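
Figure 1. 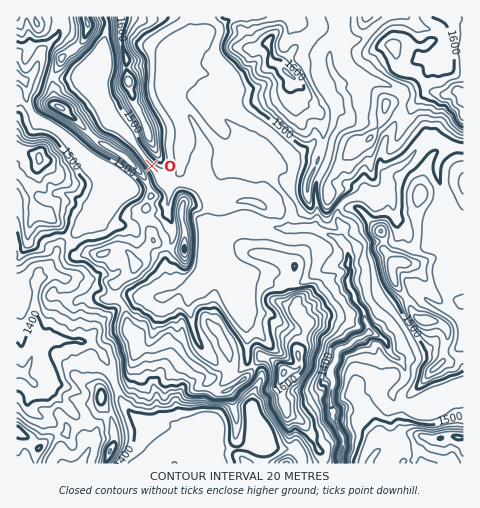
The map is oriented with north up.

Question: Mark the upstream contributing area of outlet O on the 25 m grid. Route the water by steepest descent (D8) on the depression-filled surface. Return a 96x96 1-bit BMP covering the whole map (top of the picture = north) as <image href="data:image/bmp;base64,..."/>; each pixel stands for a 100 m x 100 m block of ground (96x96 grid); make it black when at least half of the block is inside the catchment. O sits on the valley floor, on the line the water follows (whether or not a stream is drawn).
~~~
<image width="96" height="96" href="data:image/bmp;base64,Qk2+BAAAAAAAAD4AAAAoAAAAYAAAAGAAAAABAAEAAAAAAIAEAAATCwAAEwsAAAIAAAAAAAAA////AAAAAAAAAAAAAAAAAAAAAAAAAAAAAAAAAAAAAAAAAAAAAAAAAAAAAAAAAAAAAAAAAAAAAAAAAAAAAAAAAAAAAAAAAAAAAAAAAAAAAAAAAAAAAAAAAAAAAAAAAAAAAAAAAAAAAAAAAAAAAAAAAAAAAAAAAAAAAAAAAAAAAAAAAAAAAAAAAAAAAAAAAAAAAAAAAAAAAAAAAAAAAAAAAAAAAAAAAAAAAAAAAAAAAAAAAAAAAAAAAAAAAAAAAAAAAAAAAAAAAAAAAAAAAAAAAAAAAAAAAAAAAAAAAAAAAAAAAAAAAAAAAAAAAAAAAAAAAAAAAAAAAAAAAAAAAAAAAAAAAAAAAAAAAAAAAAAAAAAAAAAAAAAAAAAAAAAAAAAAAAAAAAAAAAAAAAAAAAAAAAAAAAAAAAAAAAAAAAAAAAAAAAAAAAAAAAAAAAAAAAAAAAAAAAAAAAAAAAAAAAAAAAAAAAAAAAAAAAAAAAAAAAAAAAAAAAAAAAAAAAAAAAAAAAAAAAAAAAAAAAAAAAAAAAAAAAAAAAAAAAAAAAAAAAAAAAAAAAAAAAAAAAAAAAAAAAAAAAAAAAAAAAAAAAAAAAAAAAAAAAAAAAAAAAAAAAAAAAAAAAAAAAAAAAAAAAAAAAAAAAAAAAAAAAAAAAAAAAAAAAAAAAAAAAAAAAAAAAAAAAAAAAAAAAAAAAAAAAAAAAAAAAAAAAAAAAAAAAAAAAAAAAAAAAAAAAAAAAAAAAAAAAAAAAAAAAAAAAAAAAAAAAAAAAAAAAAAAAAAAAAAAAAAAAAAAAAAAAAAAAAAAAAAAAAAAAAAAAAAAAAAAAAAAAAAAAAAAAAAAAAAAAAAAAAAAAAAAAAAAAAAAAAAAAAAAAAAAAAAAAAAAAAAAAAAAAAAAAAAAAAAAAAAAAAAAAAAAAAAAAAAAAAAAAAAAAAAAAAAAAAAAAAAAAAAAAAAAAAAAAAAAAAAAAAAAAAAAAAAAAAAAAAAAAAAAAAAAAAAAAAAAAAAAAAAAAAAAAAwAAAAAAAAAAAAAAB8AAAAAAAAAAAAAAD8AAAAAAAAAAAAAAP8AAAAAAAAAAAAAA/8AAAAAAAAAAAAAB/4AAAAAAAAAAAAAH/4AAAAAAAAAAAAAP/wAAAAAAAAAAAAAf/wAAAAAAAAAAAAA//wAAAAAAAAAAAAB//gAAAAAAAAAAAAD//gAAAAAAAAAAAAH//AAAAAAAAAAAAAf//AAAAAAAAAAAAA//+AAAAAAAAAAAAA//+AAAAAAAAAAAAA//+AAAAAAAAAAAAA//8AAAAAAAAAAAAA//8AAAAAAAAAAAAA//8AAAAAAAAAAAAA//8AAAAAAAAAAAAAf/8AAAAAAAAAAAAAf/8AAAAAAAAAAAAAP/8AAAAAAAAAAAAAP/4AAAAAAAAAAAAAD/4AAAAAAAAAAAAAB/4AAAAAAAAAAAAAA/4AAAAAAAAAAAAAAf4AAAAAAAAAAAAAAf4AAAAAAAAAAAAAAf4AAAAAAAAAAAAAAf4AAAAAAAAAAAAAAf4AAAAAAAAAAAA="/>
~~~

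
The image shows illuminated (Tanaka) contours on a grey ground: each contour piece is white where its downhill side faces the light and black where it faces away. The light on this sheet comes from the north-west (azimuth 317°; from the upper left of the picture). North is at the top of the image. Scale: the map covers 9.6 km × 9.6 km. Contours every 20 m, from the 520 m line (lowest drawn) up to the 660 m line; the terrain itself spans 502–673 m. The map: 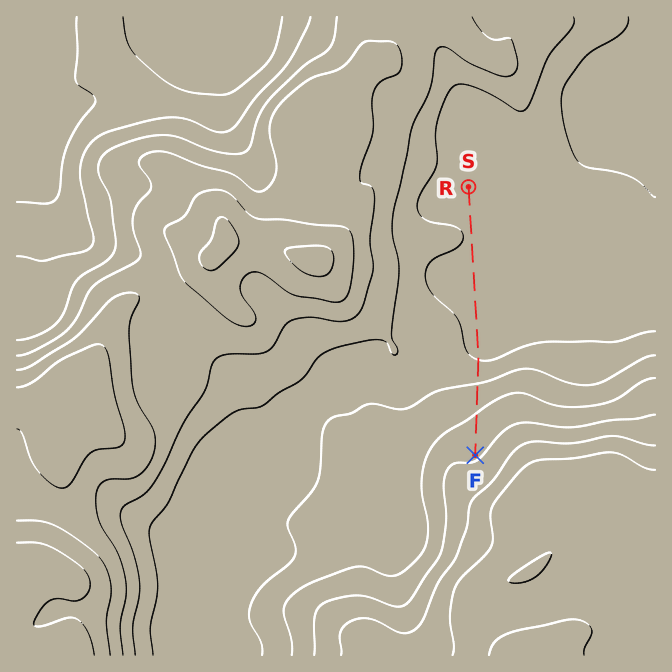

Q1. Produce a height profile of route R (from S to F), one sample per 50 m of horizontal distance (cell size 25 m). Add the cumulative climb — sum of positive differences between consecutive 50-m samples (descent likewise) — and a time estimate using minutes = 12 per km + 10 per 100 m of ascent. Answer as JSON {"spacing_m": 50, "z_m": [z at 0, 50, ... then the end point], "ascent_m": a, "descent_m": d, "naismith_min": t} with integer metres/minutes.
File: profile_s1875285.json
{"spacing_m": 50, "z_m": [532, 531, 531, 530, 530, 530, 531, 531, 532, 533, 534, 535, 536, 536, 537, 537, 536, 536, 535, 533, 532, 530, 529, 527, 526, 524, 523, 523, 522, 522, 522, 522, 523, 523, 524, 525, 525, 526, 527, 527, 528, 528, 528, 529, 529, 530, 530, 531, 532, 534, 536, 538, 540, 543, 545, 548, 551, 554, 557, 560, 563, 565, 568, 570, 572, 574, 576, 578, 580, 582, 583, 585, 586, 588, 589, 591, 592, 593, 595, 596, 597, 598], "ascent_m": 83, "descent_m": 16, "naismith_min": 57}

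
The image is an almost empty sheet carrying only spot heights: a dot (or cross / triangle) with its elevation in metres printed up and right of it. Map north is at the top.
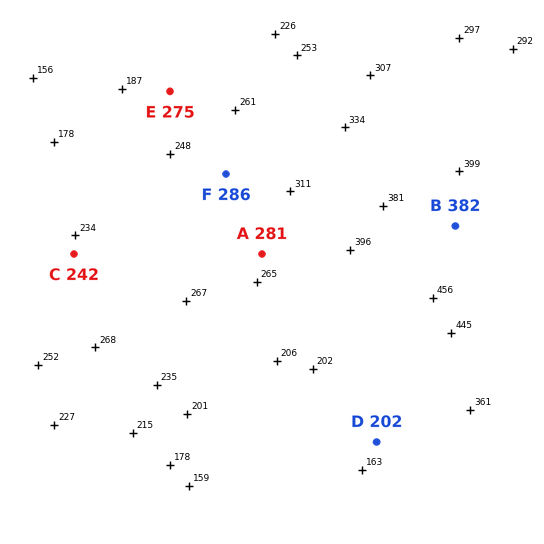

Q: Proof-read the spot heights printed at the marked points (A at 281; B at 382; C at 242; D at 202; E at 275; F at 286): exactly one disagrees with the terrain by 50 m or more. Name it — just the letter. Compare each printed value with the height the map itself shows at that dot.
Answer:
E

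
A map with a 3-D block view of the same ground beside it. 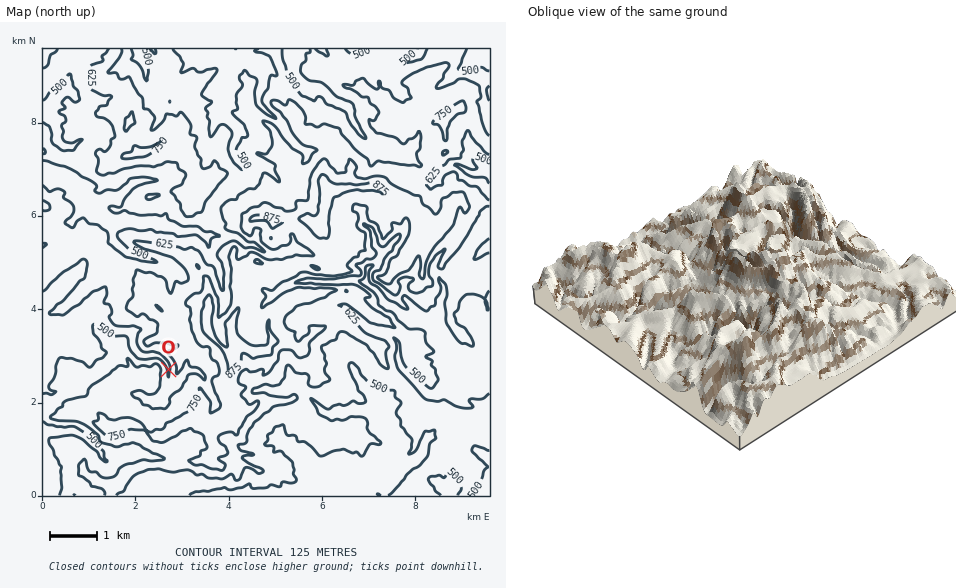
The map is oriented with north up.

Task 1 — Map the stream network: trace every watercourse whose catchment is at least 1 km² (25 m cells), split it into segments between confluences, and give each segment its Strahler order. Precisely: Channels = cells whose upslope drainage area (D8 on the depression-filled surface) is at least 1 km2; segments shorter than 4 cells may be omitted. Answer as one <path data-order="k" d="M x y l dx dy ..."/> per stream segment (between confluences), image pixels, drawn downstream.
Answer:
<path data-order="1" d="M225 495l74 0"/><path data-order="2" d="M372 477l-12 10-20 3-7 2-5 3-2 0"/><path data-order="1" d="M139 455l-14-2-3 4-4 1-3 0-5 2-6 0-2-2 0-5-1 0-4-4-14-13-3-1-2-3-4-1-21 1-5-2-3 0-2 2 0 26"/><path data-order="1" d="M284 442l2 2 4 1 2 4 24 22 1 2 0 19 2 3 7 0"/><path data-order="1" d="M426 439l-2 4 0 3-3 9-4 3-16 11-14 14-6 0-6-6-3 0"/><path data-order="2" d="M381 414l0 3 2 5 13 19 0 8-19 20-5 8"/><path data-order="1" d="M153 400l3 0 6-4 7-7 0-6"/><path data-order="1" d="M278 392l7 0 6-5 8 0 26 26 2 1 15 0 6-4 29 0 4 4"/><path data-order="2" d="M169 383l-2-1 0-3 2-1 0-11-3-5-6-5-2-2-16 0-3-1-4-4-3-5 0-8-4-6-14 0-3-1-16-17-8 0-11 11-2 7-3 3"/><path data-order="2" d="M463 381l18 1 5-4 3-2"/><path data-order="1" d="M202 375l-5-4-11 0-2 2-1 3-9 9-4 0-1-2"/><path data-order="1" d="M43 368l0-3"/><path data-order="1" d="M353 367l3 6 2 5 4 7 15 15 2 9 2 5"/><path data-order="1" d="M80 340l-6-6-3 0"/><path data-order="2" d="M71 334l-10 2-7 3-4 0-7-3"/><path data-order="2" d="M437 327l3 4 7 15 5 7 0 2 4 7 2 12 5 7"/><path data-order="1" d="M324 313l4-1 6-7 10 0 2 1 22 23 9 3 10 1 4 3 7 8 0 16 4 8 26 26 2 1 6 0 8-5 7 0 9-9 3 0"/><path data-order="1" d="M440 299l0 13-3 8 0 7"/><path data-order="1" d="M272 296l14-11 4 0 7-3 8 0 1-1 10 0 1 1 22 0 1-1 15-1 6 2 4 0 3 2"/><path data-order="1" d="M64 285l-11 11-3 1-7 6"/><path data-order="2" d="M368 284l9 7 4 5 2 6 4 3 6 1 3 3 12 10 4 3 18 0 7 5"/><path data-order="1" d="M219 269l-3-6-5-6-2-9-1-1 0-6-2-6"/><path data-order="1" d="M167 266l-16-6-9-1-4-3-11-3-13-13-1-2 0-14-4-2-3-3"/><path data-order="2" d="M381 256l-8 10-4 1-2 2 0 9-1 3 2 3"/><path data-order="1" d="M292 249l-10 5-12 1-16-10-8 0-6-6-5-3-29-1"/><path data-order="2" d="M206 235l-2 0-7-4-18 0-7-4-7-2-9-1-1-2-45-1-4-2"/><path data-order="2" d="M106 219l-16-16"/><path data-order="1" d="M362 214l1 3 0 7 9 5 3 11 0 6 6 6 0 4"/><path data-order="2" d="M90 203l-22-21-7-4-13-2-2-3-3-1"/><path data-order="1" d="M149 180l-8 0-7 3-19 17-9-1-2 1-4 0-1 1-9 2"/><path data-order="1" d="M242 173l0-7-3-4"/><path data-order="1" d="M440 173l4-3 2 0 6-5 6 0 14 8 13 0 4-3 0-2"/><path data-order="1" d="M242 165l-3-3"/><path data-order="2" d="M239 162l-4-4-2-4 0-9 1-3 2-2 0-13-8-8-6-3-1-3 2-14 5-7 0-28 1-1-1-4"/><path data-order="1" d="M405 154l-4 0-7-4-7-1-8-5-7 0-14-15-7-13 0-4-2-3-3-3-14-6-14-13-12 0-13-14 0-13-2-3 0-8"/><path data-order="1" d="M304 150l-5-2-11-12-6-12-22-19-2-3 0-9 5-9 0-7-1-3-12-11 0-2-3-2-19 0"/><path data-order="1" d="M71 147l-6 0-7-6-1-3 0-8-2-1 0-10-8-9-1 0"/><path data-order="2" d="M46 110l-3 0"/><path data-order="1" d="M65 92l-4 1-11 12-4 5"/><path data-order="1" d="M148 86l0-5-3-4 0-10-2-7-5-8 0-3"/><path data-order="2" d="M228 59l-3-3-4 0-1 1-12 0-1-1-5 0-2-2-5-5"/><path data-order="1" d="M414 58l3-1 4-4 1-4"/>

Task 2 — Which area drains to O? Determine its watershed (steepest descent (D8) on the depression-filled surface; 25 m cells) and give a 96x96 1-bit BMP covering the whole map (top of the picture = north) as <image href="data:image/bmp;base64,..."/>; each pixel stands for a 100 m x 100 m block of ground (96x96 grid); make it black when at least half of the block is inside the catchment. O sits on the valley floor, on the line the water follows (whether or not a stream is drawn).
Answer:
<image width="96" height="96" href="data:image/bmp;base64,Qk2+BAAAAAAAAD4AAAAoAAAAYAAAAGAAAAABAAEAAAAAAIAEAAATCwAAEwsAAAIAAAAAAAAA////AAAAAAAAAAAAAAAAAAAAAAAAAAAAAAAAAAAAAAAAAAAAAAAAAAAAAAAAAAAAAAAAAAAAAAAAAAAAAAAAAAAAAAAAAAAAAAAAAAAAAAAAAAAAAAAAAAAAAAAAAAAAAAAAAAAAAAAAAAAAAAAAAAAAAAAAAAAAAAAAAAAAAAAAAAAAAAAAAAAAAAAAAAAAAAAAAAAAAAAAAAAAAAAAAAAAAAAAAAHgAAAAAAAAAAAAB4P4OAAAAAAAAAAAB//8fwAAAAAAAAAAB////8AAAAAAAAAAD////+AAAAAAAAAAH////+AAAAAAAAAAH////8AAAAAAAAAAH////8AAAAAAAAAAD////4AAAAAAAAAAB////4AAAAAAAAAAA////wAAAAAAAAAAAf///wAAAAAAAAAAAAP//wAAAAAAAAAAAAD//wAAAAAAAAAAAAAH/4AAAAAAAAAAAAAH/4AAAAAAAAAAAAAH/4AAAAAAAAAAAAAD/wAAAAAAAAAAAAAB/gAAAAAAAAAAAAAB/AAAAAAAAAAAAAAA+AAAAAAAAAAAAAAAMAAAAAAAAAAAAAAAAAAAAAAAAAAAAAAAAAAAAAAAAAAAAAAAAAAAAAAAAAAAAAAAAAAAAAAAAAAAAAAAAAAAAAAAAAAAAAAAAAAAAAAAAAAAAAAAAAAAAAAAAAAAAAAAAAAAAAAAAAAAAAAAAAAAAAAAAAAAAAAAAAAAAAAAAAAAAAAAAAAAAAAAAAAAAAAAAAAAAAAAAAAAAAAAAAAAAAAAAAAAAAAAAAAAAAAAAAAAAAAAAAAAAAAAAAAAAAAAAAAAAAAAAAAAAAAAAAAAAAAAAAAAAAAAAAAAAAAAAAAAAAAAAAAAAAAAAAAAAAAAAAAAAAAAAAAAAAAAAAAAAAAAAAAAAAAAAAAAAAAAAAAAAAAAAAAAAAAAAAAAAAAAAAAAAAAAAAAAAAAAAAAAAAAAAAAAAAAAAAAAAAAAAAAAAAAAAAAAAAAAAAAAAAAAAAAAAAAAAAAAAAAAAAAAAAAAAAAAAAAAAAAAAAAAAAAAAAAAAAAAAAAAAAAAAAAAAAAAAAAAAAAAAAAAAAAAAAAAAAAAAAAAAAAAAAAAAAAAAAAAAAAAAAAAAAAAAAAAAAAAAAAAAAAAAAAAAAAAAAAAAAAAAAAAAAAAAAAAAAAAAAAAAAAAAAAAAAAAAAAAAAAAAAAAAAAAAAAAAAAAAAAAAAAAAAAAAAAAAAAAAAAAAAAAAAAAAAAAAAAAAAAAAAAAAAAAAAAAAAAAAAAAAAAAAAAAAAAAAAAAAAAAAAAAAAAAAAAAAAAAAAAAAAAAAAAAAAAAAAAAAAAAAAAAAAAAAAAAAAAAAAAAAAAAAAAAAAAAAAAAAAAAAAAAAAAAAAAAAAAAAAAAAAAAAAAAAAAAAAAAAAAAAAAAAAAAAAAAAAAAAAAAAAAAAAAAAAAAAAAAAAAAAAAAAAAAAAAAAAAAAAAAAAAAAAAAAAAAAAAAAAAAAAAAAAAAAAAAAAAAAAAAAAAAAAAAAAAAAAAAAAAAAAA="/>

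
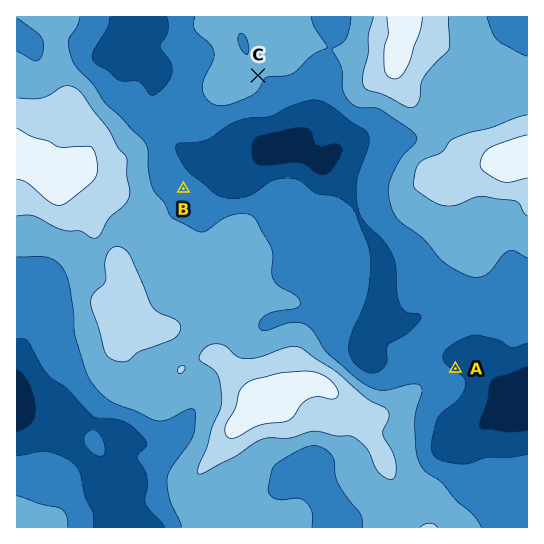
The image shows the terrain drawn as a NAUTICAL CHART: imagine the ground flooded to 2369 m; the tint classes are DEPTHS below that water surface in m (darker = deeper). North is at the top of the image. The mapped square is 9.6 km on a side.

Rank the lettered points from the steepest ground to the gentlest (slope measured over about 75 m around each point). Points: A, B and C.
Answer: A B C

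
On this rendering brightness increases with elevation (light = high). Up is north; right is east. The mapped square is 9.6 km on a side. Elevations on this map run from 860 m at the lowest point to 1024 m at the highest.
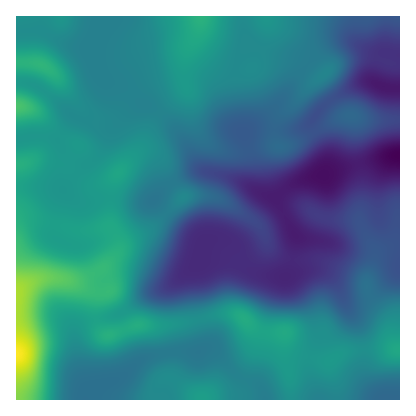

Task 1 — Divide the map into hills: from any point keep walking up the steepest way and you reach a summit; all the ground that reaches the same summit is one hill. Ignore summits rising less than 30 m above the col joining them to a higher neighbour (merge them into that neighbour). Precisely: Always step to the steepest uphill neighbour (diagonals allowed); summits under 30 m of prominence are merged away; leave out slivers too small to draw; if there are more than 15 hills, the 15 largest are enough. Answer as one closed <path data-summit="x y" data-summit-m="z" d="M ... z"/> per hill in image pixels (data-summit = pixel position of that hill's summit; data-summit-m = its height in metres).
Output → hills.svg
<path data-summit="16 354" data-summit-m="1024" d="M400 16l-42 0 0 22 2 6 6 4-16-7-10 0-14 6-18 17-29 40-15 14-21 16 6 16 2 34 3 6-20-11-34-10-28-45-14-13-14-7-8 0-4 3-20 18-22-3-16-6-16 24-16-4-26 4 0 260 384 0z"/><path data-summit="200 16" data-summit-m="965" d="M358 16l-254 0-1 6-13 28 10 26 8 6 16 6 16 15 12 4 12 9 17 20 19 33 34 10 20 10-3-5-1-28-7-22 21-16 15-14 29-40 18-17 14-6 10 0 13 5-5-8z"/><path data-summit="16 106" data-summit-m="978" d="M40 30l-24 2 0 107 26-3 16 4 16-24 16 6 22 3 20-18 10-3-18-16-16-6-8-6-10-27-28-7z"/>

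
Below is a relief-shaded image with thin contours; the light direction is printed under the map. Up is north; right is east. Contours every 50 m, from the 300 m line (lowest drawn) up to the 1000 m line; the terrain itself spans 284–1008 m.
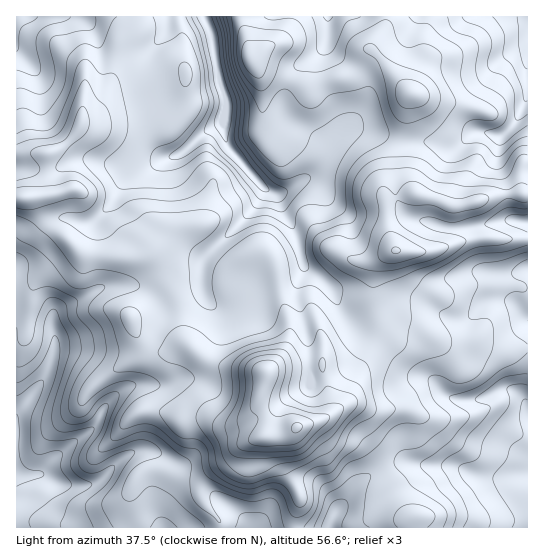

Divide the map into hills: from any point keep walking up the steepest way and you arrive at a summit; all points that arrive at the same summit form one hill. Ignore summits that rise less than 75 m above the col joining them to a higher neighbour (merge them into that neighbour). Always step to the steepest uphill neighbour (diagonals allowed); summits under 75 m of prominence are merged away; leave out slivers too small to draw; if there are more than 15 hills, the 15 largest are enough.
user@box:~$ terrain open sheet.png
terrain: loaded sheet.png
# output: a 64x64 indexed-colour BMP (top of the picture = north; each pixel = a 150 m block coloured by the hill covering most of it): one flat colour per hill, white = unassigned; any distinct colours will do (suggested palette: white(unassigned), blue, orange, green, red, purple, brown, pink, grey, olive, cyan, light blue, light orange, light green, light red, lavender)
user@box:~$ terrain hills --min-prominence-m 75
<image width="64" height="64" href="data:image/bmp;base64,Qk12CAAAAAAAAHYAAAAoAAAAQAAAAEAAAAABAAQAAAAAAAAIAAATCwAAEwsAABAAAAAAAAAA////ALR3HwAOf/8ALKAsACgn1gC9Z5QAS1aMAMJ34wB/f38AIr28AM++FwDox64AeLv/AIrfmACWmP8A1bDFABERERERERERERERERERERERERERERERERERERERERERERERERERERERERERERERERERERERERERERERERERERERERERERERERERERERERERERERERERERERERERERERERERERERERERERERERERERERERERERERERERERERERERERERERERERERERERERERERERERERERERERERERERERERERERERERERERERERERERERERERERERERERERERERERERERERERERERERERERERERERERERERERERERERERERERERERERERERERERERERERERERERERERERERERERERERERERERERERERERERERERERERERERERERERERERERERERERERERERERERERERERERERERERERERERERERERERERERERERERERERERERERERERERERERERERERERERERERERERERERERERERERERERERERERERERERERERERERERERERERERERERERERERERERERERERERERERERERERERERERERERERERERERERERERERERERERERERERERERERERERERERERERERERERERERERERERERERERERERERERERERERERERERERERERERERERERERERERERERERERERERERERERERERERERERERERERERERERERERERERIiIhERIRERERERERERERERERERERERERERERERERERIiIiIiIhERERERERERERERERERERERERERERERERERIiIiIiIiERERERERERERERERERERERERERERERERESIiIiIiIiIRERERERERERERERERERERERERERERERESIiIiIiIiIhERERERERERERERERERERERERERERERESIiIiIiIiIiERERERERERERERERERERERERERERERESIiIiIiIiIiIRERERERERERERERERERERERERERERESIiIiIiIiIiIhEREREREREREREREREREREREREREREiIiIiIiIiIiIiERERERERERERERERERERERERERERIiIiIiIiIiIiIiIRERERERERERERERERERERERERERIiIiIiIiIiIiIiIhEREREREREREREREREREREREREREiIiIiIiIiIiIiIiEREREREREREREREREREREREREREiIiIiIiIiIiIiIiIRERERERERERERERERERERERERESIiIiIiIiIiIiIiIhERERERERERERERERERERERERESIiIiIiIiIiIiIiIiERERERERERERERERERERERERESIiIiIiIiIiIiIiIiIREREREREREREREREREREREREiIiIiIiIiIiIiIiIiIlERERERERERERERERERERERESIiIiIiIiIiIiIiIiIiVRERERERERERERERERERERERIiIiIiIiIiIiIiIiIiJVERERERERERERERERERERERIiIiIiIiIiIiIiIiIiIlVREREREREREREREREREREREiIiIiIiIiIiIiIiIiIiVVURERERERERERERERERERESIiIiIiIiIiIiIiIiIiJVVVEVVRERERERERERERERESIiIiIiIiIiIiIiIiIiIlVVVVVVURERERERERERERERIiIiIiIiIiIiIiIiIiIiVVVVVVVVERERERERERERERIiIiIiIiIiIiIiIiIiIiJVVVVVVVUREREREREREREREiIiIiIiIiIiIiIiIiIiIlVVVVVVVVERERERERERERREIiIiIiIiIiIiIiIiIiIiVVVVVVVVVRERERERERERREREIiIiIiIiIiIiIiIiIiJVVVVVVVVVURERERERERRERERCIiIiIiIiIiIiIiIiIhEREVVVVRERERERERERREREREQiIiIiIiIiIiIiIiIiERERERERERERERERERFEREREREIiIiIiIiIiIiIiIiIRERERERERERERERERFEREREREQiIiIiIiIiIiIiIiIhERERERERERERERERFEREREREQzIiIiIjMzMzMiIiIiEREREREREREREREREUREREREMzMyIiMzMzMzMzMzMiIRERERERERERERERERRERERDMzMzMzMzMzMzMzMzMzIhERERERERERERERERFEREREMzMzMzMzMzMzMzMzMzMyEREREREREREREREREUREREMzMzMzMzMzMzMzMzMzMzIRERERERERERERERERRERERDMzMzMzMzMzMzMzMzMzMxERERERERERERERERFEREREMzMzMzMzMzMzMzMzMzMzEREREREREREREREREUREREQzMzMzMzMzMzMzMzMzMzMREREREREREREREREUREREREMzMzMzMzMzMzMzMzMzMxERERERERERERERERREREREQzMzMzMzMzMzMzMzMzMzERERERERERERERERFEREREREQzMzMzMzMzMzMzMzMzMREREREREREREREREUREREREREMzMzMzMzMzMzMzMzMxERERERERERERERERRERERERERDMzMzMzMzMzMzMzMzERERERERERERERERREREREREREMzMzMzMzMzMzMzMzMRERERERERERERERFEREREREREQzMzMzMzMzMzMzMzMxEREREREREREREREURERERERERDMzMzMzMzMzMzMzMz"/>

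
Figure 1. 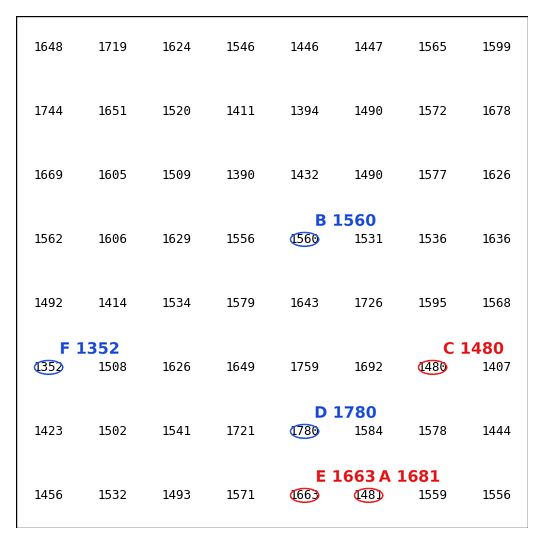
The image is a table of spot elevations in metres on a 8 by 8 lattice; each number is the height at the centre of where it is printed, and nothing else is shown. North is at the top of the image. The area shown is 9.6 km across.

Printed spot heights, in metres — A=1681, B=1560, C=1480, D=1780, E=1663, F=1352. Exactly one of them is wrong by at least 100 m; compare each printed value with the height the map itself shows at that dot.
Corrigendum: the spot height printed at A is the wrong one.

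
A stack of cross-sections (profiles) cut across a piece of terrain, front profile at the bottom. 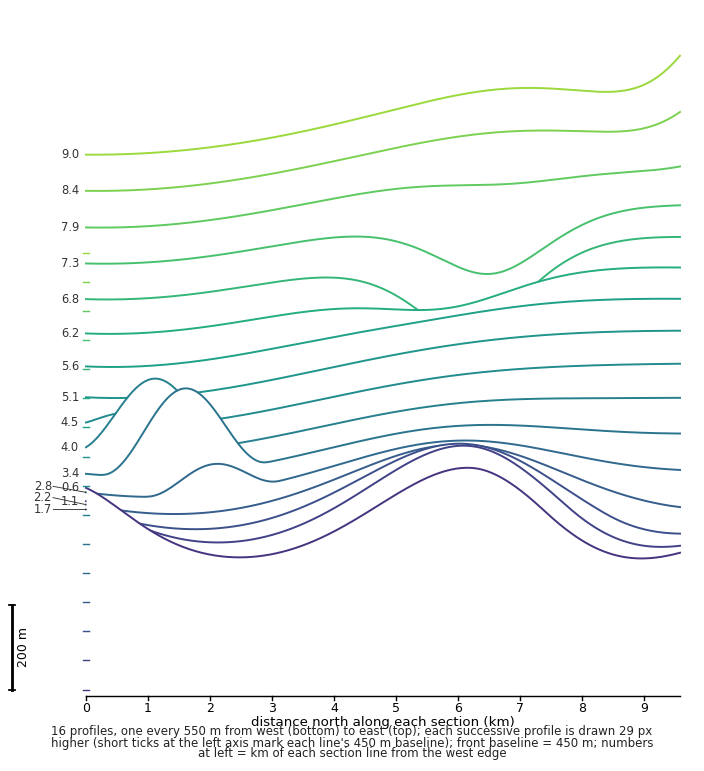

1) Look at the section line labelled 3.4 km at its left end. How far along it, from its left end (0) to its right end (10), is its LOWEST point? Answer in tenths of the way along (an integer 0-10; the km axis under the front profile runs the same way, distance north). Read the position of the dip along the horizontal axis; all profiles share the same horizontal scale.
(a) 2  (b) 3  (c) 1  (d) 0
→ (d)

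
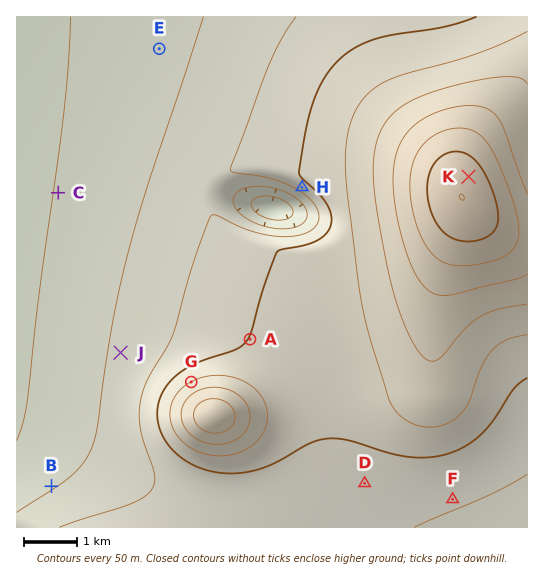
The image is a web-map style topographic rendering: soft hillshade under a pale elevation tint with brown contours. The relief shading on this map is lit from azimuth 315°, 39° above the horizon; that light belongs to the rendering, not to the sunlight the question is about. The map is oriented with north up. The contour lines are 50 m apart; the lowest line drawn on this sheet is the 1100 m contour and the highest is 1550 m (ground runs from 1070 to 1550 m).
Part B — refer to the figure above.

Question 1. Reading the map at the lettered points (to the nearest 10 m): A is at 1250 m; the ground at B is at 1150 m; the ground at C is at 1100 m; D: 1230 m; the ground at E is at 1130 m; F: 1200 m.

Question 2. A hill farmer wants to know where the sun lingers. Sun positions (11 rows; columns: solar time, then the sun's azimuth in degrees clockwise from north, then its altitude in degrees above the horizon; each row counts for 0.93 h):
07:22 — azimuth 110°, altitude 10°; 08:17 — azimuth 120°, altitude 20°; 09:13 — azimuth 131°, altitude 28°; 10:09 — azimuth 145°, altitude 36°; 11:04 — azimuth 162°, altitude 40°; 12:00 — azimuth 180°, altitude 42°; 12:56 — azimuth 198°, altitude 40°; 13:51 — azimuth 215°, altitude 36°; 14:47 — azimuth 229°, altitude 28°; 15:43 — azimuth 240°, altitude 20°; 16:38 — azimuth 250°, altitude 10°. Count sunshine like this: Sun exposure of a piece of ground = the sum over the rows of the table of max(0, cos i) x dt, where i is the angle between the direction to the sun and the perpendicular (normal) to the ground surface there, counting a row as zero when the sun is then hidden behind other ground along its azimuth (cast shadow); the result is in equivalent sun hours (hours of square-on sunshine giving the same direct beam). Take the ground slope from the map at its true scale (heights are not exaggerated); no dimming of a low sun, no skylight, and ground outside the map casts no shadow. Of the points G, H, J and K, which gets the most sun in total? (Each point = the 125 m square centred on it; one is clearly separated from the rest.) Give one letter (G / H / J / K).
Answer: H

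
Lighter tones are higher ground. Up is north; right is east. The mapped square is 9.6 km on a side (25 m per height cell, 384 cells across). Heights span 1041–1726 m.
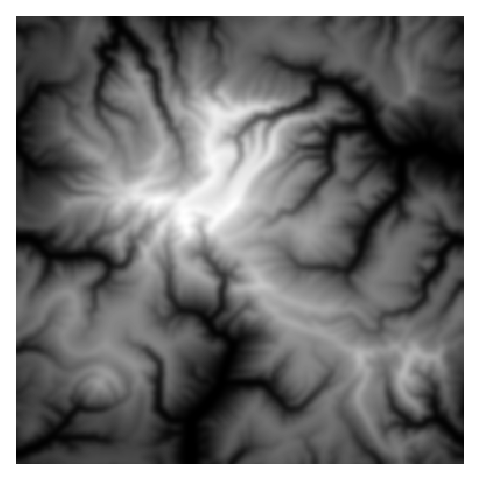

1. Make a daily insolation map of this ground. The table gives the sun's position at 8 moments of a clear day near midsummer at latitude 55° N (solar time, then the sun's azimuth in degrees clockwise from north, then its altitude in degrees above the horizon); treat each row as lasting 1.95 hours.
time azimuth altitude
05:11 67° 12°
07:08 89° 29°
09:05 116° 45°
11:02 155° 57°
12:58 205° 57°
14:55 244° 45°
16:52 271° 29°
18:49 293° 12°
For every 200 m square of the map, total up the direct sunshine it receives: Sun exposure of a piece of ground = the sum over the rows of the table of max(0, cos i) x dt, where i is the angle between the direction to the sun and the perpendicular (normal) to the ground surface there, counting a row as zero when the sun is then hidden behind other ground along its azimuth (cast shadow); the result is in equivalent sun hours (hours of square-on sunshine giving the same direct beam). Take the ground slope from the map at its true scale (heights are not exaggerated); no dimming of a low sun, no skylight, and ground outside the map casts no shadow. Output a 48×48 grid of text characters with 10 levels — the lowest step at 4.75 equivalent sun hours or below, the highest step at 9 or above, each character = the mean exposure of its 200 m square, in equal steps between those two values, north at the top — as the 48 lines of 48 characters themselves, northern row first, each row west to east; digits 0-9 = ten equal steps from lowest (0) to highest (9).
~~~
999778777558875777644788888898898579767647787888
887888799745787756676488889987887788788637877888
678887898752588537775688999998888898987738878986
889998997523057627776478999999999989887858888868
999998995365306623888778888688988899888778899889
899998988227501743788788887746777898988888888999
899999876146840354887758888775447878789888888877
887887784156771173776258778777752337788988888997
885568782698892074572565545467751432788988888888
857876882389994066566263243556301675278888988999
768887783524898038778868743200016875446778988999
788886785486488308887998500038877667776898888998
878888678469788705877986022388624711036789999999
888998867868877742777730442787667414775788999999
788899987778886773778773264776444139878889989999
588999989978866874678994287876323157666778788899
757776667777878865688981788674586048855687778888
776676566785437885545965987867984069637556766677
878866778787687545459978878869860676588875775567
888874346887886675799878878788714888897852478778
888789999888888878888888999888226888787505898977
888899898887687678888899988821378999985053798786
878888898886865678856999777478889987861654776588
888778777557756768855888998998999876735768987567
337888866886347758877799877888999998426889998854
552777665674178769745699888877999998537899975524
956412110163388658751587877786777887336899976168
887165556313899538984157887776533443268999765079
785366796258889738998302577577777664889999850587
884567762477899747899318889977787764699887735881
877899873777899836888448889998777677689999726945
988988873888988874578548569999998888889875228738
989778976899988864216687889997788877887433499679
888679987899987576752788888999987678787698877799
878999988888998778973158877889999988766667678887
657999888987657999998757777799999997656677646689
564589999998741688999876777888989999889987887789
999879877789985188989877788867998889878767887878
999998887977986188689778887778998689997568667888
989988888887893089888777544889996478787469985688
899998888888896199899775432489962687898358666588
888797778887996299998676676248627978889537753487
999767334589996389986667897643369968988615775677
888885899999999767877777999855699976988864663467
898978888999999988888878999988998996887532104358
988646655678999658888889899999889998588686899856
974466677778888888788788568899979989657898898888
668998889999988988777984389999977989854898878975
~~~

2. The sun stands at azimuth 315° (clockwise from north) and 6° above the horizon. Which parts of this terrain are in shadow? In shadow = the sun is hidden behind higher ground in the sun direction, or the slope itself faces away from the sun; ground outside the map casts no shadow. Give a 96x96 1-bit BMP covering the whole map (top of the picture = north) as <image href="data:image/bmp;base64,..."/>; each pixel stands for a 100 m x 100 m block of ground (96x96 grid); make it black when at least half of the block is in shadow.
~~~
<image width="96" height="96" href="data:image/bmp;base64,Qk2+BAAAAAAAAD4AAAAoAAAAYAAAAGAAAAABAAEAAAAAAIAEAAATCwAAEwsAAAIAAAAAAAAA////AAAAAAAKABgPf/+Y/73///8AAAAf/8/Af73////+AAAf/+fgf7/9v///gAAf/+P4Pz74H/9/+Hw//+P5D3/xD/9///8//+Hxnh/nuf8///3//+HgH5/n/v8f8/z//+DgD8/P//8P8H///+BgA8/P//8H+D////BgAI+f//8PfZ////gAwB8f//8F//////wAnB8///8D//////wMPh4///8Hn/////4Ozx5///8H/v////4P349///8Dn3////+Hz+8/3/9hz3+/////5/M///9xzj8/f///x/mfv/8xxx8/f///x/Dfn/8xgQc/f/8fxfh/n/8QAAd/f/8f4fh/j/8AD4wPf/+D4Hw/z/8AD/APf//B8Pw/z/8HD/ge///h8f4/xh//ABB+///g+/wAwB/+AAH4f//we/AAAwP+HwfwH//8B/AAAY/+PwegB//+D8f8CN8+H4MBw///HgP+DA8PD8Mf+//9+D/+Dwfnj8Af///8g//+A+Pnh8A////+P///+fFjx8A////7//+f/Hljx8A////4+ggP/j1x58A////78AYH/7xw58Af////gfkAP744B/Af///////AH588B/gP///////Af48eB/gP///B///D/88fA/tP///n///D/+cPAPAH5//P///gP/cPADgH4f/////g//OOAD+P5//////w//snf//P7//////4H/gz//vv///////8H/g3//vv///////8H/8P//Pn///////8D/8///Pj///////8H////+P77//////8B///3/n95//////9g///z/79x7/////9wP8B/3/+z7/////+wf4Af7//x9//////8/cAP/f/z8f/////8/cAH/P/xgP/////8e8AH/v/wAH/////4O8AAcHhx+H/////4AcAAAAAA/j///+f8AEAB8AcAfj///+f8AFgAAAfwHx////H8BPgAAAH4D5////h8ANgAAIA8B4////38AHgAAAD+B8f////9BlnwEMD+B8P////9j9Hx/AD+B+H////4/8PwbgB+D+b////5/8OAAgB8AOP////3/8DwAwA8CON//////8D4AwA8D/t//////8AMABA8D/9////f/8AEADB4D/9///+//8wAADB4D/+///8//8wACAB8B/////9//8AAGAD2B//v//9///wMOCj2A//4f/4///wMOPjgAD//D/8///4AP8ngAAf/x/+///4BfmvEAAAf4P+f//4AegPEAIAD4P9H/N/AOAOEAIEB4f4D/x/4OAe0cMSA//4B/9/+OAecOOAA//4B/9//PAc8WHCA//wA/84HvAM4YDBH//gC/8YDnx84cAB///jC//ADnxw4fAZ/+eDi//ABHxw4HAP/+ADg/9AAPxh4bA/3+Djm/4AAf4BwJA/n+DzmfhAAf8BwHAOBAAziPwAAP+BwOAGAAD5nH8AAP8DgOAEAAB93l8gAn4BoOAAAEA8zw/8QDwBgGAAAecew7/8ADwAgEAA4+PGyd8AADgsgAAAcOPAmI8="/>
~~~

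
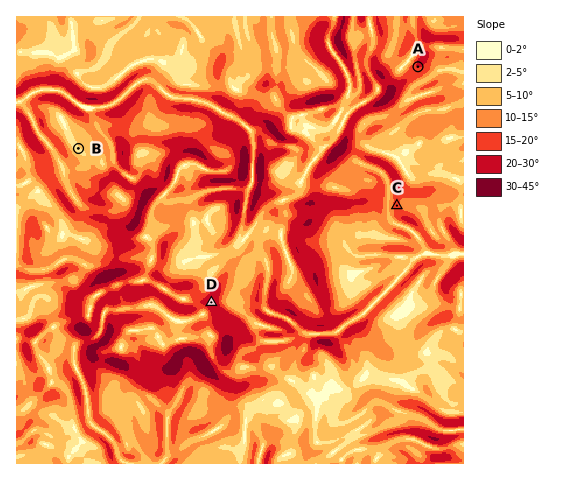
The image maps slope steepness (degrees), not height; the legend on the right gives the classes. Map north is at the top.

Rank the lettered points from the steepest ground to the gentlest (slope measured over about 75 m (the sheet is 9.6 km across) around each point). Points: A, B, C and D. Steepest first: D A C B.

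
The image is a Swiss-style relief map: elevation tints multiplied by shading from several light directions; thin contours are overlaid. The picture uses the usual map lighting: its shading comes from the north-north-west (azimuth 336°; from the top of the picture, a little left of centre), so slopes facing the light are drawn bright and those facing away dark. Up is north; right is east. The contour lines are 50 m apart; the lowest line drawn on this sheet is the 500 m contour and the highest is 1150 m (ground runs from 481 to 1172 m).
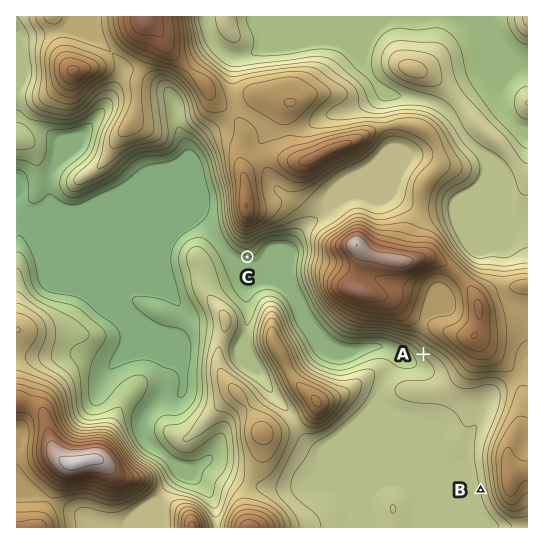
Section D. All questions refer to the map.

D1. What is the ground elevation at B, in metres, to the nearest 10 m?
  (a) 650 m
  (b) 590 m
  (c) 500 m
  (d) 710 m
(a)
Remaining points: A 660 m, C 550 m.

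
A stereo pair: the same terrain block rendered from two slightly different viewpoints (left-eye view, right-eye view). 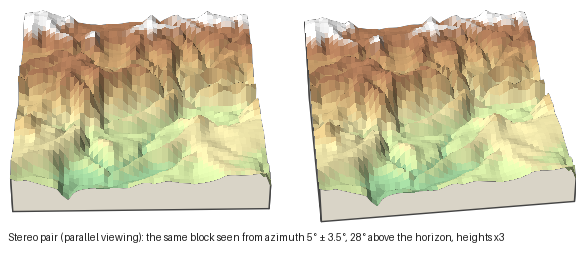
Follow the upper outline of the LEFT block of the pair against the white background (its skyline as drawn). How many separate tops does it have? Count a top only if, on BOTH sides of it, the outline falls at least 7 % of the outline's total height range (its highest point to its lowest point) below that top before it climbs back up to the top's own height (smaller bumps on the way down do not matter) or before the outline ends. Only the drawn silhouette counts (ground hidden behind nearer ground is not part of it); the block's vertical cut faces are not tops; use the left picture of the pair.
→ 2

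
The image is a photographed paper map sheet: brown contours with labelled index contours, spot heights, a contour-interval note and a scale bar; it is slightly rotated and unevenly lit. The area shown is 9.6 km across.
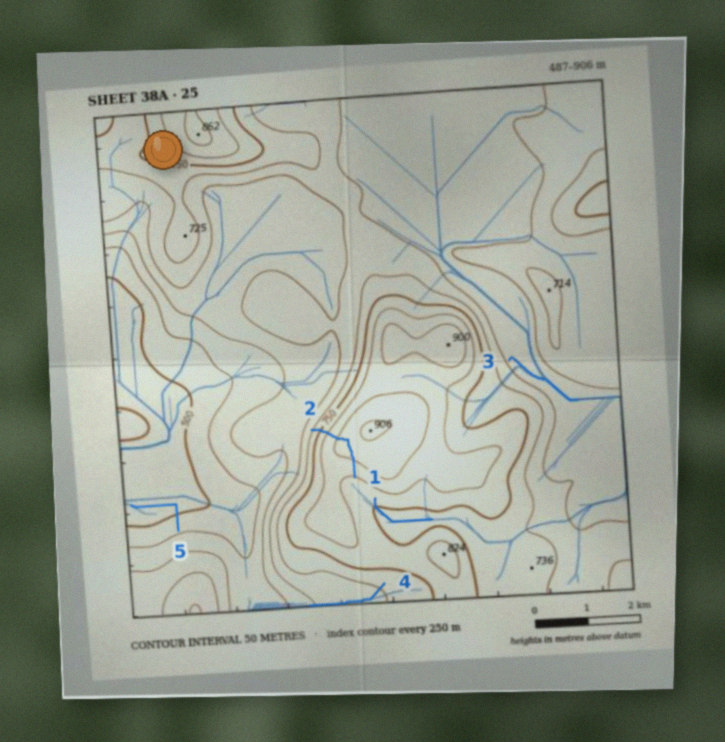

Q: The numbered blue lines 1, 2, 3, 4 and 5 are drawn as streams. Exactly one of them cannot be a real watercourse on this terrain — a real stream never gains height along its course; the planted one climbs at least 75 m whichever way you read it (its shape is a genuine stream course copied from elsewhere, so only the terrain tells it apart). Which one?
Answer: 2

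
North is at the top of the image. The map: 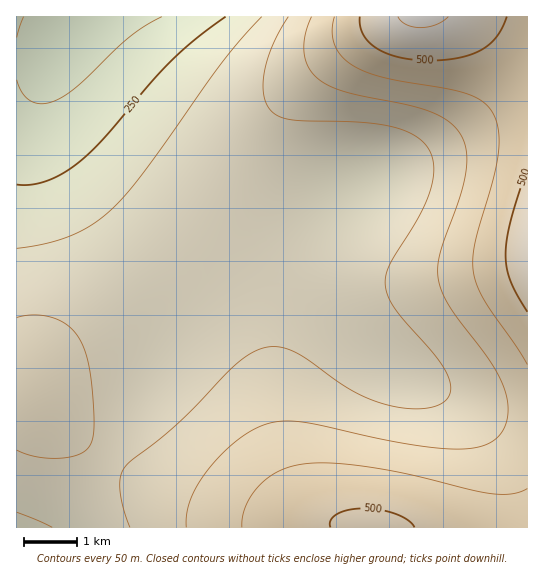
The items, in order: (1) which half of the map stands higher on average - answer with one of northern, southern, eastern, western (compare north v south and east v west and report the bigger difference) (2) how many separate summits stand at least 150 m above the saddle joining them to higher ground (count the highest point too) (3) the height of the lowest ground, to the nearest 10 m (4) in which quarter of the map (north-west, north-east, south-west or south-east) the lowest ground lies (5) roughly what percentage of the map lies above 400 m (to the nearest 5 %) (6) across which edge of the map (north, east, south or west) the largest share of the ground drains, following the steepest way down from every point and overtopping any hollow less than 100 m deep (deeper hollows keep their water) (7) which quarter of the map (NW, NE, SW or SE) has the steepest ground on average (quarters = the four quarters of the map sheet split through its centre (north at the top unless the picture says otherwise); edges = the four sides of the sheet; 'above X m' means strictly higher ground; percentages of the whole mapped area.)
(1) Taken as a whole, the eastern half is higher than the western.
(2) There is 1 summit with 150 m or more of prominence.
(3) The lowest point is down at roughly 180 m.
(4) The lowest point lies in the north-west quarter of the map.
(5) Ground above 400 m makes up about 25 % of the sheet.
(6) Drainage is mainly to the north: more ground falls towards that edge than towards any other.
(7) Slopes are steepest in the north-east quarter.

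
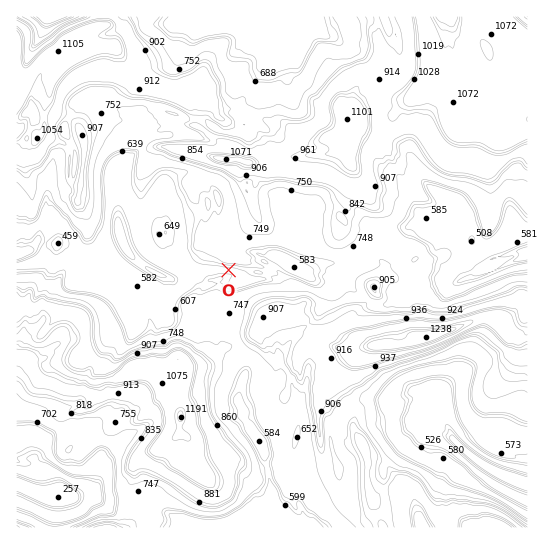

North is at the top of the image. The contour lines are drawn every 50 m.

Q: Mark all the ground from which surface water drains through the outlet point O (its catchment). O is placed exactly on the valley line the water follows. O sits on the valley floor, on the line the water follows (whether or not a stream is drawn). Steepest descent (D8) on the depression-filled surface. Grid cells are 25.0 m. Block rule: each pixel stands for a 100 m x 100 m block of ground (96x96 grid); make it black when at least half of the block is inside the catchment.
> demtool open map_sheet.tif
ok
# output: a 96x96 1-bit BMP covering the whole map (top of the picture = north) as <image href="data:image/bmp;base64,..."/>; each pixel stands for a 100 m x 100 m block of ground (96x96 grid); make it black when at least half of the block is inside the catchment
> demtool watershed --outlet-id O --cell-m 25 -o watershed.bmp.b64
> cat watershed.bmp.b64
<image width="96" height="96" href="data:image/bmp;base64,Qk2+BAAAAAAAAD4AAAAoAAAAYAAAAGAAAAABAAEAAAAAAIAEAAATCwAAEwsAAAIAAAAAAAAA////AAAAAAAAAAAAAAAAAAAAAAAAAAAAAAAAAAAAAAAAAAAAAAAAAAAAAAAAAAAAAAAAAAAAAAAAAAAAAAAAAAAAAAAAAAAAAAAAAAAAAAAAAAAAAAAAAAAAAAAAAAAAAAAAAAAAAAAAAAAAAAAAAAAAAAAAAAAAAAAAAAAAAAAAAAAAAAAAAAAAAAAAAAAAAAAAAAAAAAAAAAAAAAAAAAAAAAAAAAAAAAAAAAAAAAAAAAAAAAAAAAAAAAAAAAAAAAAAAAAAAAAAAAAAAAAAAAAAAAAAAAAAAAAAAAAAAAAAAAAAAAAAAAAAAAAAAAAAAAAAAAAAAAAAAAAAAAAAAAAAAAAAAAAAAAAAAAAAAAAAAAAAAAAAAAAAAAAAAAAAAAAAAAAAAAAAAAAAAAAAAAAAAAAAAAAAAAAAAAAAAAAAAAAAAAAAAAAAAAAAAAAAAAAAAAAAAAAAAAAAAAAAAAAAAAAAAAAAAAAAAAAAAAAAAAAAAAAAAAAAAAAAAAAAAAAAAAAAAAAAAAAAAAAAAAAAAAAAAAAAAAAAAAAAAAAAAAAAAQAAH4AAAAAAAAAAA4AAfwAAAAAAAAAAA/gA/gAAAAAAAAAAB/gB/gAAAAAAAAAAA/wB/gAAAAAAAAAAA/4P/gAAAAAAAAAAB////wAAAAAAAAAAB////4AAAAAAAAAAB////8AAAAAAAAAAA////+AAAAAAAAAAA////+AAAAAAAAAAA////+AAAAAAAAAAA/////AAAAAAAAAAAP////gAAAAAAAAAAP////gAAAAAAAAAAP////gAAAAAAAAAAP////AAAAAAAAAAAP////AAAAAAAAAAAP////AAAAAAAAAAAP////AAAAAAAAAAAP////AAAAAAAAAAAH///+AAAAAAAAAAAB///AAAAAAAAAAAAA///AAAAAAAAAAAAAf/+AAAAAAAAAAAAAf//AAAAAAAAAAAAA///AAAAAAAAAAAAA///AAAAAAAAAAAAA///gAAAAAAAAAAAB///wAAAAAAAAAAAD///wAAAAAAAAAAAD///wAAAAAAAAAAAD///wAAAAAAAAAAAD///gAAAAAAAAAAAB///gAAAAAAAAAAAAA//gAAAAAAAAAAAAAADgAAAAAAAAAAAAAABgAAAAAAAAAAAAAAAAAAAAAAAAAAAAAAAAAAAAAAAAAAAAAAAAAAAAAAAAAAAAAAAAAAAAAAAAAAAAAAAAAAAAAAAAAAAAAAAAAAAAAAAAAAAAAAAAAAAAAAAAAAAAAAAAAAAAAAAAAAAAAAAAAAAAAAAAAAAAAAAAAAAAAAAAAAAAAAAAAAAAAAAAAAAAAAAAAAAAAAAAAAAAAAAAAAAAAAAAAAAAAAAAAAAAAAAAAAAAAAAAAAAAAAAAAAAAAAAAAAAAAAAAAAAAAAAAAAAAAAAAAAAAAAAAAAAAAAAAAAAAAAAAAAAAAAAAAAAAAAAAAAAAAAAAAAAAAAAAAAAAAAAAAAAAAAAAAAAAAAAAAAAAAAAAAAAAAAAAAAAAAAAAAAAAA="/>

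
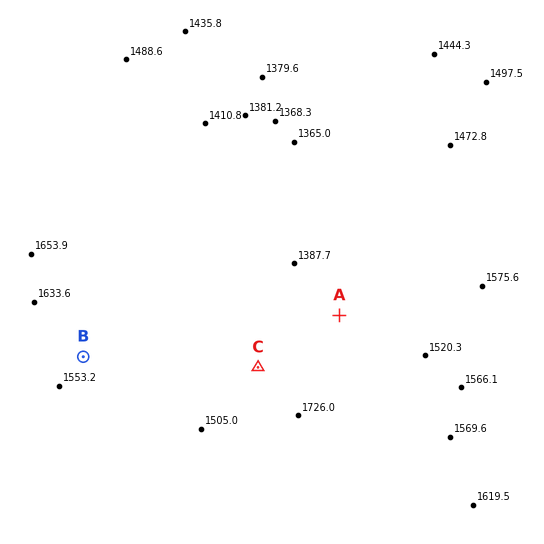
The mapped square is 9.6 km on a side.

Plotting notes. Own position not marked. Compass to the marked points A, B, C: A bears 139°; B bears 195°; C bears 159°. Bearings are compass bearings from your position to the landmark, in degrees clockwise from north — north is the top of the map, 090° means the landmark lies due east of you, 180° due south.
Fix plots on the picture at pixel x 153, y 99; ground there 1460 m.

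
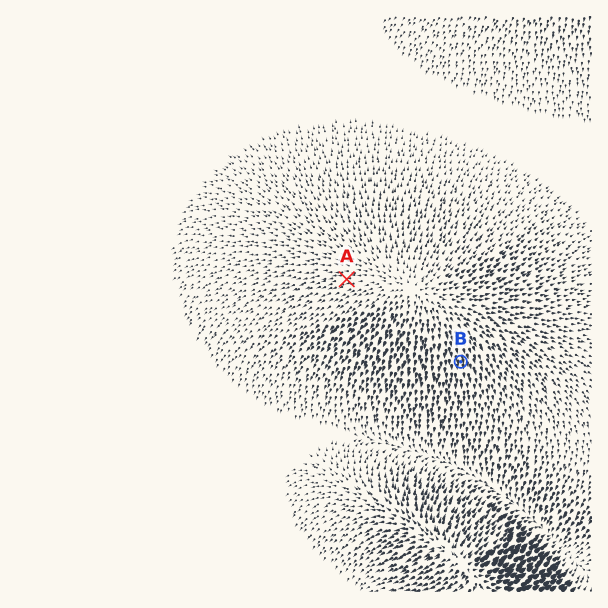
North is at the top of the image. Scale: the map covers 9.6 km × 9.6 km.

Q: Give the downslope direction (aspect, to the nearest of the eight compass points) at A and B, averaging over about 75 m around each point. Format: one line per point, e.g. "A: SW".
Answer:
A: W
B: S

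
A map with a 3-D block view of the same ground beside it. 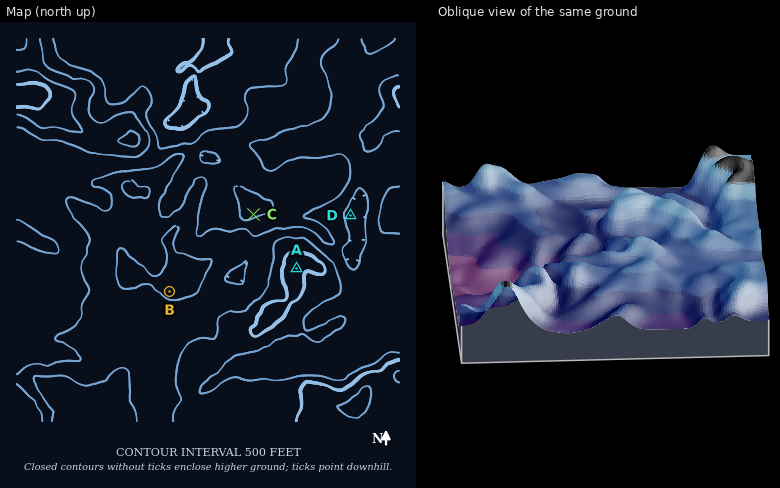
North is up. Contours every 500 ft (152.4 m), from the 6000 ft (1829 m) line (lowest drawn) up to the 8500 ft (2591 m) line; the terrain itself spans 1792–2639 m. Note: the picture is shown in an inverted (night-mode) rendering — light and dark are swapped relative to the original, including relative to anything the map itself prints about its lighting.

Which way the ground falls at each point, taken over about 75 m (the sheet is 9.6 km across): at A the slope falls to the E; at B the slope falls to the SW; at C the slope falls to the S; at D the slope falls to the E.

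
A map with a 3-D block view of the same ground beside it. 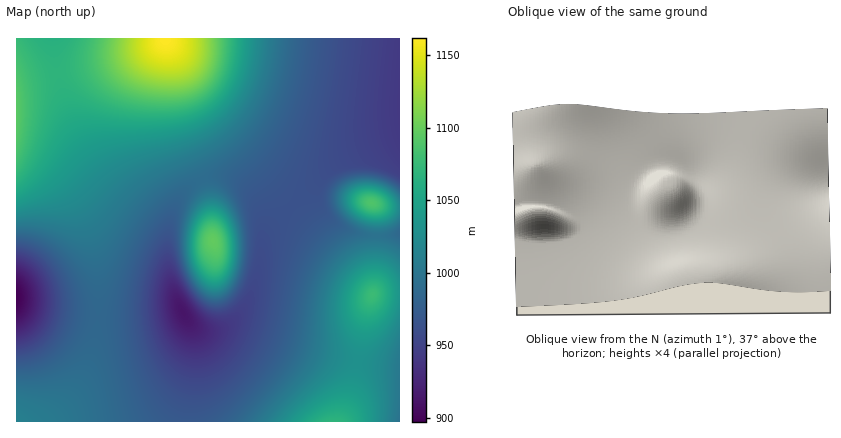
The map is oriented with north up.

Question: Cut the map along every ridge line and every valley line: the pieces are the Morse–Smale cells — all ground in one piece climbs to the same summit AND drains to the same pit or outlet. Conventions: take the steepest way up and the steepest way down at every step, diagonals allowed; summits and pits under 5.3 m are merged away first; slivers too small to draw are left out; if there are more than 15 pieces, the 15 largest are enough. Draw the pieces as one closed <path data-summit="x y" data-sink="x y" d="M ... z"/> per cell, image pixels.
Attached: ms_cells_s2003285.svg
<path data-summit="166 38" data-sink="400 104" d="M400 38l-235 0 16 24 23 44 15 20 73 80 44-39 36-19 28-10z"/><path data-summit="166 38" data-sink="182 312" d="M166 39l-14 9-32 11-62 14 4 19 13 36 14 26 14 20 19 20 42 38 4 9 6-31 10-18 18-13 16-3 14 2 8 4 16 14 7 14-1 27 4-7 25-24-72-80-15-20-23-44z"/><path data-summit="16 114" data-sink="182 312" d="M58 73l-42 11 0 68 18 8 14 10 23 24 13 24 8 24 5 26 1 50 46 0 38-7-12-33-3-40-3-6-42-38-25-28-15-24-13-28z"/><path data-summit="334 422" data-sink="182 312" d="M190 322l4 14 1 24-7 50 0 12 153-2 10-24 7-34-44-10-74-26-12 0-12 4-14 0-8-3z"/><path data-summit="372 294" data-sink="182 312" d="M292 206l-28 28-7 42-7 20-11 18-15 12 16 0 74 26 44 10 7-44 8-24-18-22z"/><path data-summit="212 240" data-sink="182 312" d="M220 176l-18 3-18 13-10 18-7 32 2 30 9 30 8 16 8 8 8 4 20-2 10-6 10-12 8-14 6-16 5-28 3-34-6-18-18-18z"/><path data-summit="16 422" data-sink="182 312" d="M182 311l-38 7-46 0-6 36-11 28-12 18-25 22 144 0 6-50 1-28-3-16z"/><path data-summit="16 114" data-sink="16 298" d="M18 153l-2 149 26 8 56 8-1-50-5-26-8-24-13-24-23-24-14-10z"/><path data-summit="16 422" data-sink="16 298" d="M18 302l-2 120 28 0 25-22 12-18 11-28 6-36-56-8z"/><path data-summit="372 202" data-sink="400 104" d="M400 138l-22 7-30 15-16 10-9 8-6 12 0 10 4 10 9 10 22 12 25 4 0-20-4-12 15 3 12-1z"/><path data-summit="334 422" data-sink="400 422" d="M360 362l-3 2-6 32-11 26 60 0 0-54z"/><path data-summit="372 294" data-sink="400 104" d="M320 181l-28 25 63 66 17 22 3-10 2-48-25-4-22-12-9-10-4-10 0-10z"/><path data-summit="372 294" data-sink="400 422" d="M400 293l-22 0-6 3-7 22-7 44 42 4z"/><path data-summit="166 38" data-sink="16 298" d="M164 38l-110 0 3 34 29-4 34-9 32-11 10-6z"/><path data-summit="16 114" data-sink="16 298" d="M52 38l-36 0 0 45 41-9z"/>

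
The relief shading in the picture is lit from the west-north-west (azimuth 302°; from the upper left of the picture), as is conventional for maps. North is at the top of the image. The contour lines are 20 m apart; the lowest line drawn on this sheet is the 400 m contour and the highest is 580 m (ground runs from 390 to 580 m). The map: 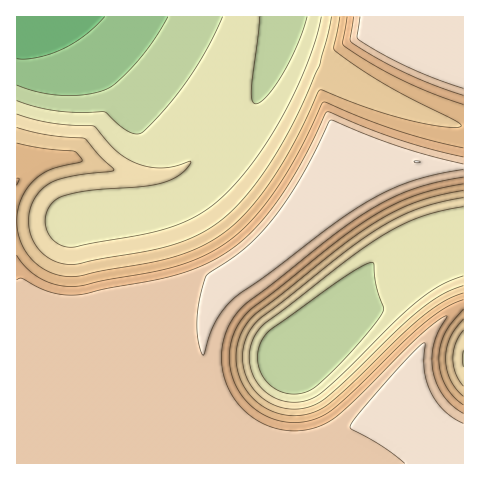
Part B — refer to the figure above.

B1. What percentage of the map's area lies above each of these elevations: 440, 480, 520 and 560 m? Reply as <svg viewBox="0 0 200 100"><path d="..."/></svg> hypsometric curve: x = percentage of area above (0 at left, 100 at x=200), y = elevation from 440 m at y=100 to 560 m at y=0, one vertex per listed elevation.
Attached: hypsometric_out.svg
<svg viewBox="0 0 200 100"><path d="M170 100l-51-33-30-34-62-33"/></svg>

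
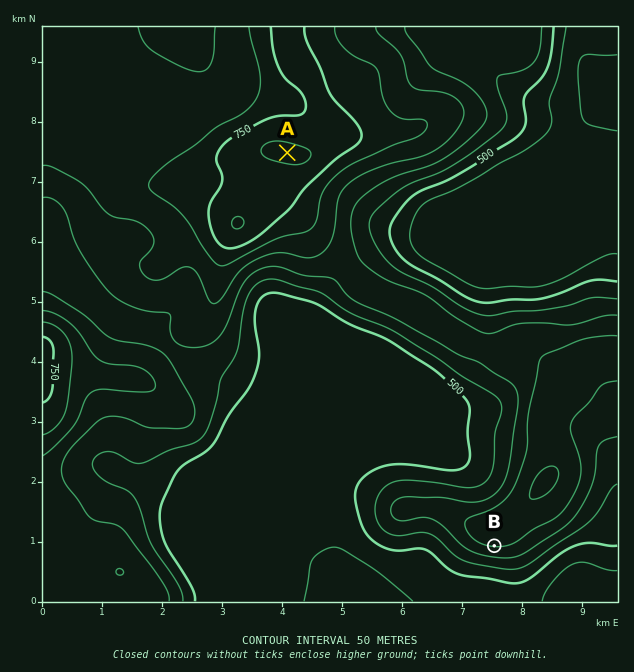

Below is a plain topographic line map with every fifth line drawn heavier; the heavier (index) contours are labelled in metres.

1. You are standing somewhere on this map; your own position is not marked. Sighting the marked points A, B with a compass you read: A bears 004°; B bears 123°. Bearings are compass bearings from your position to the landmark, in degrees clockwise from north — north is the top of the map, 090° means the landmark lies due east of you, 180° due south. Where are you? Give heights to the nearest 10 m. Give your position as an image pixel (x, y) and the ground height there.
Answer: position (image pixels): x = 270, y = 400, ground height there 460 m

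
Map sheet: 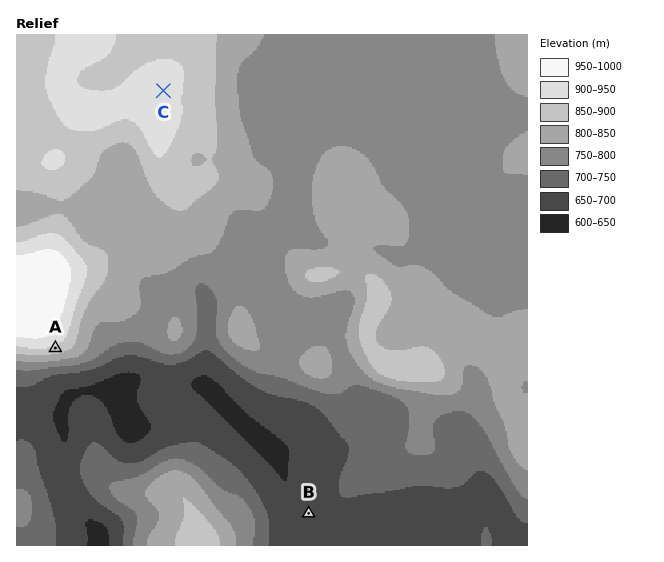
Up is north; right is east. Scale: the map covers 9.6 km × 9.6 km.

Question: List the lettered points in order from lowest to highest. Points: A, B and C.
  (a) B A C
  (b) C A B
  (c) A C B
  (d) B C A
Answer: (a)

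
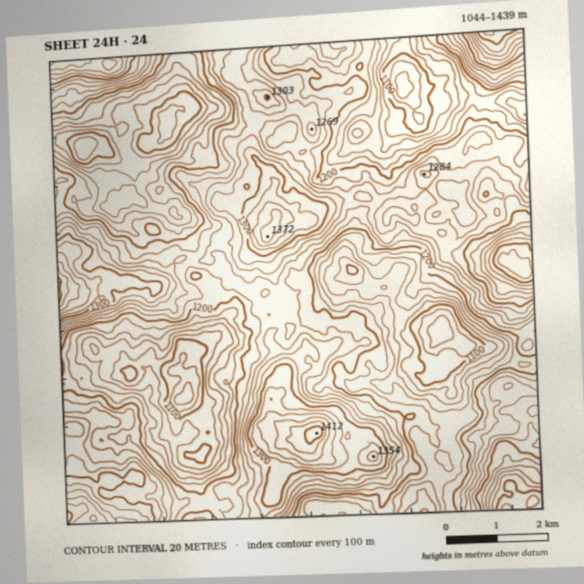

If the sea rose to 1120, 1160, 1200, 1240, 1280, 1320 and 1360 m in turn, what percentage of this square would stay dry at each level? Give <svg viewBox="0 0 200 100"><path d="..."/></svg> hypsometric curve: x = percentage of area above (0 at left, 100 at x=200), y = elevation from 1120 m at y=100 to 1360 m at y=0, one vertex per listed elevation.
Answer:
<svg viewBox="0 0 200 100"><path d="M180 100l-30-17-35-16-42-17-32-17-23-16-10-17"/></svg>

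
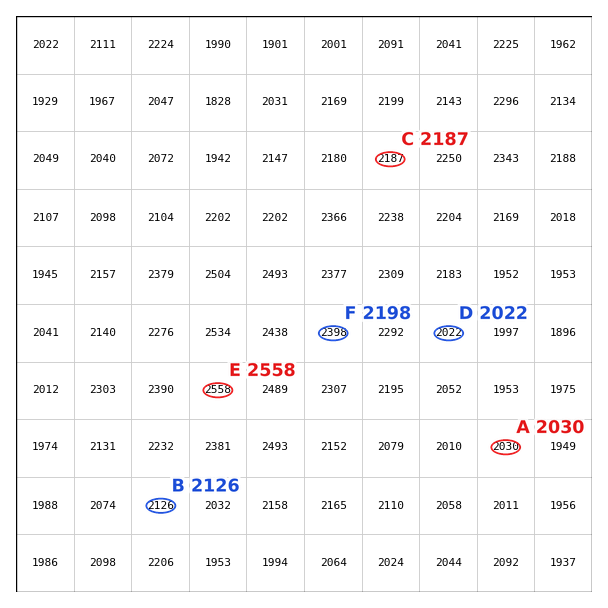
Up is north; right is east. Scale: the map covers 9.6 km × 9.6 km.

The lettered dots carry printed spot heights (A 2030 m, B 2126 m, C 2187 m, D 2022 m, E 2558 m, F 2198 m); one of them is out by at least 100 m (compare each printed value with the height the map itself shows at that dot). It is F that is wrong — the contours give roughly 2398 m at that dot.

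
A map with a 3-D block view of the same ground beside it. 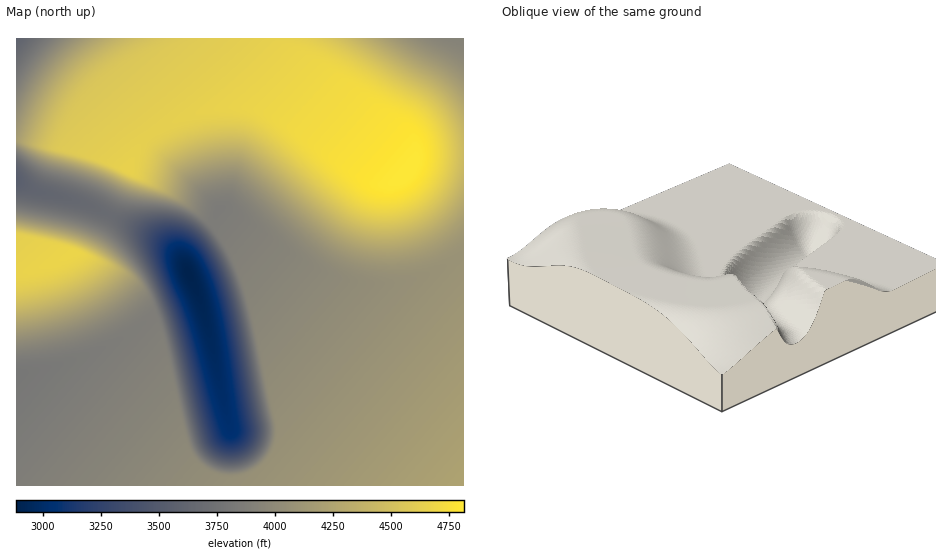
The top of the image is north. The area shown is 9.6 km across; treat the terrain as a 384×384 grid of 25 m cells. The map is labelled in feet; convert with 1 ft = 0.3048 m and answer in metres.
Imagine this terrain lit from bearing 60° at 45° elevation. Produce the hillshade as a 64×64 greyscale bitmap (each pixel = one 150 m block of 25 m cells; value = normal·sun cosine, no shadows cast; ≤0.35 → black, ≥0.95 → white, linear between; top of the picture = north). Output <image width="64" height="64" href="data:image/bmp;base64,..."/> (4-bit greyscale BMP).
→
<image width="64" height="64" href="data:image/bmp;base64,Qk12CAAAAAAAAHYAAAAoAAAAQAAAAEAAAAABAAQAAAAAAAAIAAATCwAAEwsAABAAAAAAAAAAAAAAABEREQAiIiIAMzMzAERERABVVVUAZmZmAHd3dwCIiIgAmZmZAKqqqgC7u7sAzMzMAN3d3QDu7u4A////AJmZmZmZmZmZmZmZmZmZmZmZmZmZmZmZmZmZmZmZmZmZmZmZmZmZmZmZmZmZmZmruqmZmZmZmZmZmZmZmZmZmZmZmZmZmZmZmZmZmZmZrNy6iImZmZmZmZmZmZmZmZmZmZmZmZmZmZmZmZmZmZre7bqGZ5mZmZmZmZmZmZmZmZmZmZmZmZmZmZmZmZmZrf7suoZFeZmZmZmZmZmZmZmZmZmZmZmZmZmZmZmZmZm+/ty5dkNYmZmZmZmZmZmZmZmZmZmZmZmZmZmZmZmZmd/+3Kl1MjeZmZmZmZmZmZmZmZmZmZmZmZmZmZmZmZma3+3LqGQhJpmZmZmZmZmZmZmZmZmZmZmZmZmZmZmZmZvv7cuXVCAWmZmZmZmZmZmZmZmZmZmZmZmZmZmZmZmZnO7typdTECeZmZmZmZmZmZmZmZmZmZmZmZmZmZmZmZmc/u26hkIQOJmZmZmZmZmZmZmZmZmZmZmZmZmZmZmZma3+3LmGQgBImZmZmZmZmZmZmZmZmZmZmZmZmZmZmZmZrv7cuXVCAGmZmZmZmZmZmZmZmZmZmZmZmZmZmZmZmZm+7typdTEBeZmZmZmZmZmZmZmZmZmZmZmZmZmZmZmZmc7u26h1MQOJmZmZmZmZmZmZmZmZmZmZmZmZmZmZmZmZ3+3LqGQgBImZmZmZmZmZmZmZmZmZmZmZmZmZmZmZmZrf7cuYZCAFmZmZmZmZmZmZmZmZmZmImZmZmZmZmZmZmu/ty5dTIBaZmZmZmZmZmZmZmZmZmYiIiZmZmZmZmZmb7+3Kl1MQJ5mZmZmZmZmZmZmZmZmZiIiIiZmZmZmZmZzu7bqGUxA4mZmZmZmZmZmZmZmZmZmIiIiIiZmZmZmZrf7cuoZCAEiZmZmZmZmZmZmZmZmZmYiIiIiImZmZmZmu/ty5dkIAWZmZmZmZmZmZmZmZmZmZeIiIiIiJmZmZmb7+3Kl1MQFpmZmZmZmZmZmZmZmZmZl4iIiIiImZmZmZz/7bqHUxAnmZmZmZmZmZmZmZmZmZmYiIiIiIiZmZmZrv7cuoZCAEiZmZmZmZmZmZmZmZmZmZiIiIiIiJmZmZm+/ty5dUIAWZmZmZmZmZmZmZmZmZmZmIiIiIiImZmZmt/+3Kl1MQF5mZmZmZmZmZmZmZmZmZmYiIiIiImZmZmc/+7LqGQgA4mZmZmZmZmZmZmZmZmZmZiIiIiImZmZmb7/7cqXUyAFiZmZmZmZmZmZmZmZmZmZmZmZmZmZmZmr7/7tuoZTEBeZmZmZmZmZmZmZmZmZmZmZmZmZmZmZms7//ty5dkIAOJmZmZmZmYiIiIiIiZmZmZmZmZmZmZrO///t26hlMQBpmZmZmZmIiIiIiIiImZmZmZmZmZmazu//7t3Ll2QgAomZmZmZiIh3d3d4iIiJmZmZmZmZms3u7u7t3LqGUxAGmZmZmZiId3d3d3eIiImZmZmZmqvN7u7t3dzLqXUyADiZmZmYiHd3d3d3d3iIiJmZmqvM3d3d3d3My7qXZCACeZmZmYiHd2ZmZnd3eIiJmZmczMzMzdzMzLu6mHZTEBaZmZmIh3dmZmZmZ3d4iImZmZzMzMzMzLu6qpmHZTIBaZmZmIh3dmZmZmZ3d4iIiZmZnMzMy7u7qpmYh2ZTISaZmZmId3ZmZmZmZnd3iIiZmZqsu7u7qqmYh3dmVDITeqmZiId3ZmZmZmZnd3iIiZmZqqu7qqqZmIdmVVQzIlmqmZiId3ZmZmZmZnd4iIiZmZqqqqqZmIh3ZVRDMiJHq6qZiId2ZmZmZmZnd4iIiZmZqqqpmIiHdmVUMiISR5u7qYiId2ZmZmZmZ3d4iJmZmZmqqqiHdmZVRDIREUeau7qYiIh2ZmZmZmZ3eIiZmZmZmqqqt2VVVEMyIRE2mqq7qYiIh3ZmZmZmZ3eIiZmZmZmaqqu1QzMzIhESRomqqqqYiIiHdmZmZmd3iImZmZmZmZqqu7IhEiIiNGeJmZqqqZiIiHd2ZmZmd3iImZmZmZmZmqq7sAASNFZ4mZmZmqmZmIiId3ZmZmd3iJmZmZmZmZmaq7uwE0Z4mZmZmZmZmZmYiIh3d2Znd4iJmZmZmZmZmZqru7VmeImZmZmZmZmZmZiIiId3d3d4iJmZmZmZmZmZmqu7tnd4iJmZmZmZmZmZmYiIiHd3eIiZmZmZmZmZmZmqu7vGd3eImZmZmZmZmZmZmIiIiIiIiZmZmZmZmZmZmaq7vMZnd4iZmZmZmZmZmZmZmIiIiImZmZmZmZmZmZmaq7vMxmd3iImZmZmZmZmZmZmZmZmZmZmZmZmZmZmZmaqru8zGd3eIiZmZmZmZmZmZmZmZmZmZmZmZmZmZmZmqqru8zMd3d3iImZmZmZmZmZmZmZmZmZmZmZmZmZmZmqq7u7zMx3d3eIiZmZmZmZmZmZmZmZmZmZmZmZmZmZqqq7u7zMzHd3d4iImZmZmZmZmZmZmZmZmZmZmZmZmZqqu7u7u8y7d3d3iIiZmZmZmZmZmZmZmZmZmZmZmZmZqqu7u7u7u7t3d3eIiImZmZmZmZmZmZmZmZmZmZmZmaqqu7u7u7u7u3d3d4iIiZmZmZmZmZmZmZmZmZmZmZmaqru7u7u7u7u6iHd4iIiJmZmZmZmZmZmZmZmZmZmZmqqru7u7u7u7u6qIiIiIiIiZmZmZmZmZmZmZmZmZmZmqqru7u7u7u7uqqoiIiIiIiJmZmZmZmZmZmZmZmZmZqqq7u7u7u7u7uqqZ"/>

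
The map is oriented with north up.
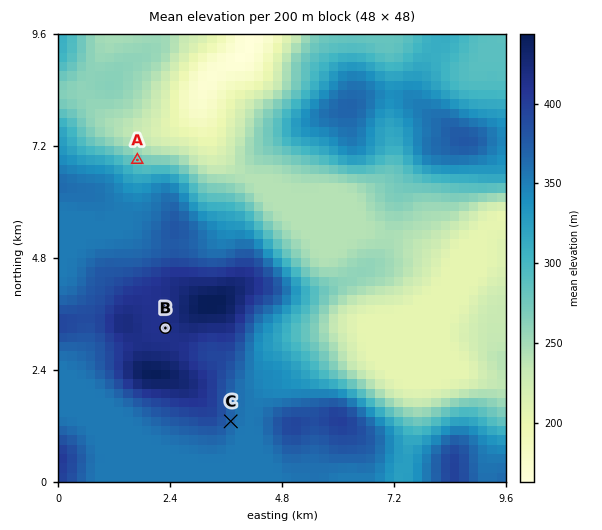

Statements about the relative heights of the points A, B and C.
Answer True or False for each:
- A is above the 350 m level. False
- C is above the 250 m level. True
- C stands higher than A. True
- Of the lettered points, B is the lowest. False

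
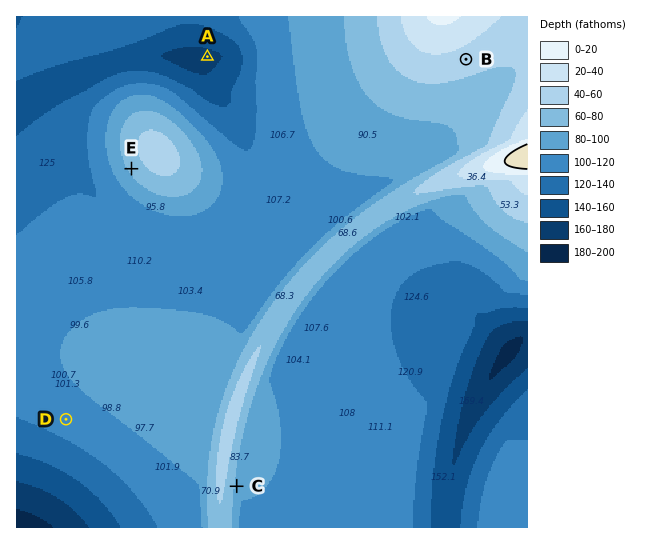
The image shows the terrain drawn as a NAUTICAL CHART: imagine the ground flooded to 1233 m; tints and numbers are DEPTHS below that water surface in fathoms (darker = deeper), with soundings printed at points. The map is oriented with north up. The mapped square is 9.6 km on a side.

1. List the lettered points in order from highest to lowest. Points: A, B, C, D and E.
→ B E C D A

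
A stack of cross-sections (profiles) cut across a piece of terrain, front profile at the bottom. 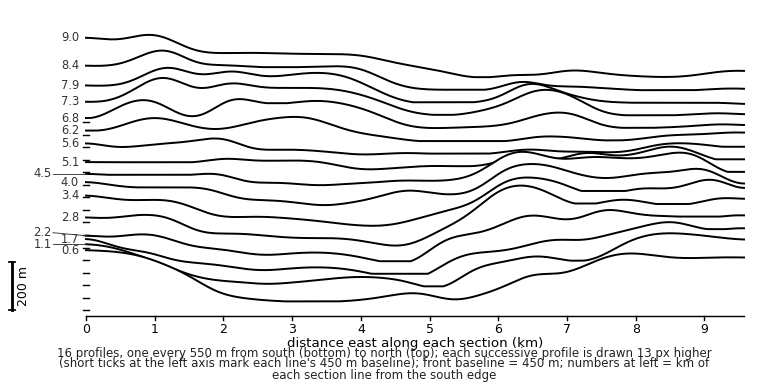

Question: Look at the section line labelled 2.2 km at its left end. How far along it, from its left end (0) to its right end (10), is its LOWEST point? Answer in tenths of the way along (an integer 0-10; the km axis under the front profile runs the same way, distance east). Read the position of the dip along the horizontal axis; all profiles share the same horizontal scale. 5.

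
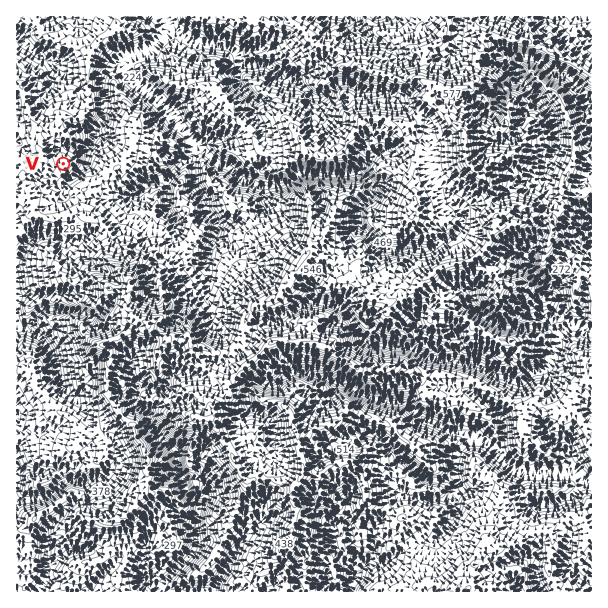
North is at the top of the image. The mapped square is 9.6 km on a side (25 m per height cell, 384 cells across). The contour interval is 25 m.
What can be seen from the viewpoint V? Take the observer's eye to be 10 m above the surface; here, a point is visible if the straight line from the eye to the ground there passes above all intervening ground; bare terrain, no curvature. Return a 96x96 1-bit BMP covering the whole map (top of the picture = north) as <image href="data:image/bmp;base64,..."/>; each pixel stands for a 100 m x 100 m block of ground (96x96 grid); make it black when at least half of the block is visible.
<image width="96" height="96" href="data:image/bmp;base64,Qk2+BAAAAAAAAD4AAAAoAAAAYAAAAGAAAAABAAEAAAAAAIAEAAATCwAAEwsAAAIAAAAAAAAA////AAAAAAAAAAAAAAAAAAAAAAAAAAAAAAAAAAAAAAAAAAAAAAAAAAAAAAAAAAAAAAAAAAAAAAAAAAAAAAAAAAAAAAAAAAAAAAAAAAAAAAAAAAAAAAAAAAAAAAAAAAAAAAAAAAAAAAAAAAAAAAAAAAAAAAAAAAAAAAAAAAAAAAAAAAAAAAAAAAAAAAAAAAAAAAAAAAAAAAAAAAAAAAAAAAAAAAAAAAAAAAAAAAAAAAAAAAAAAAAAAAAAAAAAAAAAAAAAAAAAAAAAAAAAAAAAAAAAAAAAAAAAAAAAAAAAAAAAAAAAAAAAAAAAAAAAAAAAAAAAAAAAAAAAAAAAAAAAAAAAAAAAAAAAAAAAAAAAAAAAAAAAAAAAAAAAAAAAAAAAAAAAAAAAAAAAAAAAAAAAAAAAAAAAAAAAAAAAAAAAAAAAAAAAAAAAAAAAAAAAAAAAAAAAAAAAAAAAAAAAAAQAAAAAAAAAAAAAAAAAAAAAAAAAAAAAAAAAAAAAAAAAAAAAAAAAAAAAAAAAAAAAAAAAAAAAAAAAAAAAAAAAAAAAAAAAAAAAAAAAAAAAAAAAAAAAAAAAAAAAAAAAAAAAAAAAAAAAAAAAAAAABAAAAAAAAAAAAAAAAwAAAAAAAAAAAAAAAYAAAAAAAAAAAAAAcIAAAAAAAAAADgAAOGPgAAAAAAAAHwAAHBgAAAAAAAAAAAAIPAAAAAAAAAAAAAAIHAAAAAAAAAAAABAIHAAAAAAAAAAAAACAPgAAAAAAAAAAACCAPwAAAAAAAAAABACAP8AAAAAAAAAAAEAAP+AAAAAAAAAAAmCAP/gAAAAAAAAAA+CAP/gAAAAAAAAA/zEAf/wAAAAAAAAB/PEAf/4AAAAAAAADH/AAP/4AAAAAAAACB8gAP/8AAAAAAAAAB84AH/+AAAAAAAAAAecYD/+AAAAAAAAAAHOMD//AAAAAAAAAAHGMH//gAAAAAAAAAAGMD//AAAAAAAAAAAAMB/+AAAAAAAAPDgAIHg+AAMAAAAA//AAYHAeAAOAAAAA7+AAYHA+AAOAAAAA54AAAHAeAAeAAAAB/4AAAAAOAA+AAAABw8AAAAAGAQ+AOAABAPAAAAAAAB+AcAAAGHwAAAAAAH+B4AAAHD4AAAAgAH+DwAAAHh8AAABwwDOHwAAAHh+AAAF/4AAHgAAAOB+AAAJ9MAADgAAAPA+AAAZ8GAADgAAAP4/AAAx8DAIDgAAAfA/AAAh4DAIDgAAAYA/AABDwBgcDAAAAAefAAGDwBwQGAAAAA3eAAMHgBgAEAAAAAAeAAcDAAgAIAAAAAAcAA4AAAADwAAAAAAcAB4AAAAHgAAAAAAIADwAAAAPgAAAAAAAA/gAAAH/gAAAAAAACAAAAA//AAAAAAAAEAAAAP+EAAAAAAAAAAAAAewAAAAAAAAAAAAAAMAAAAAAAACAAAAAAHAAAAAAAABAAAAAB4AAAAAAAABgAAAADAAAAAAAAAA/wAAAGAAAAAAAAAAf8AAB8AAAAAAAAAAYAP//4AAAAAAAAAAQB//wgAAAAAAAA="/>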